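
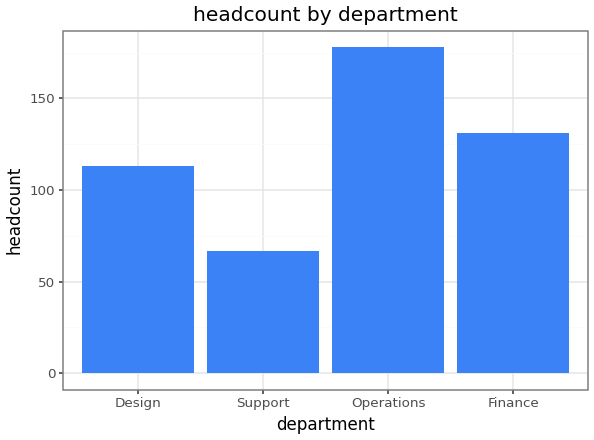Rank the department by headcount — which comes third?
Top 4: Operations ≈ 180, Finance ≈ 140, Design ≈ 120, Support ≈ 60.

Design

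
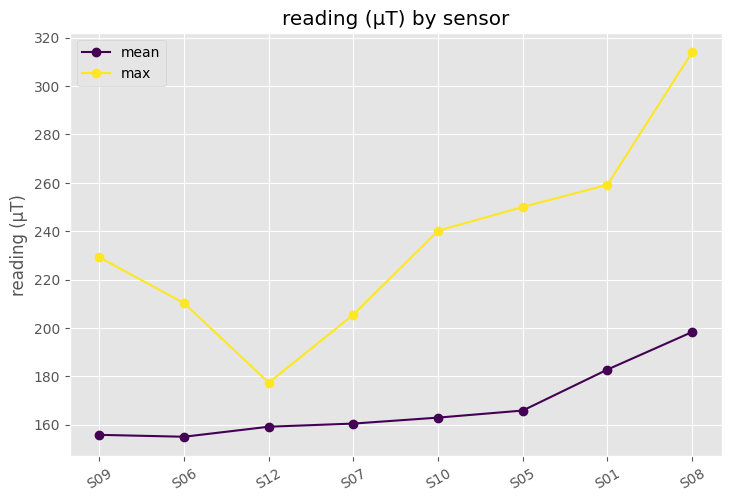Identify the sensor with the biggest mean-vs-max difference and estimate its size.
S08, ≈ 120 µT

S08: mean ≈ 200, max ≈ 320 → gap ≈ 120. Next-largest (S05) is only ≈ 100.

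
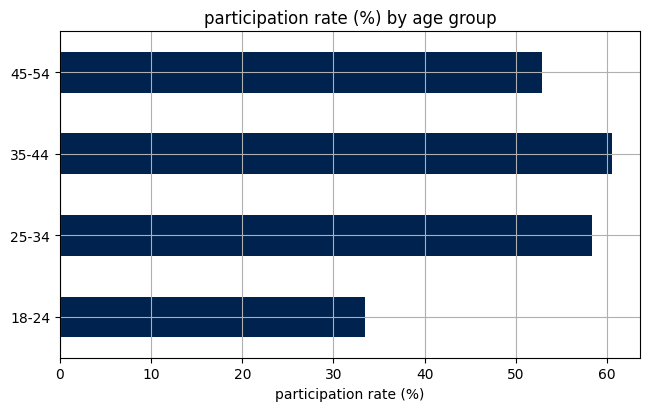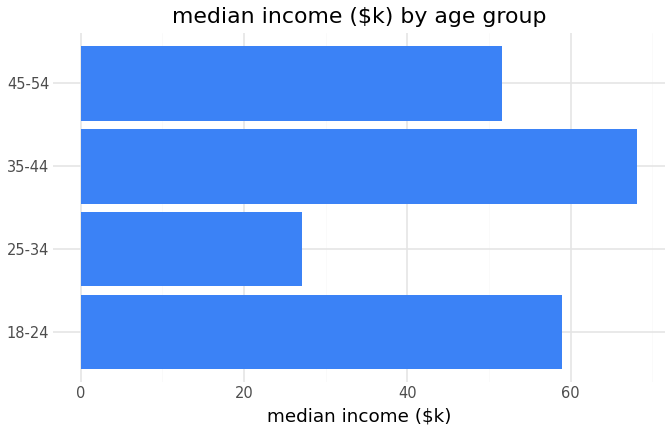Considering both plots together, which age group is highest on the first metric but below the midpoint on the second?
Chart 2 median median income ($k) ≈ 60; below-median age groups: 25-34, 45-54. Among those, 25-34 has the highest participation rate (%) (≈ 60).

25-34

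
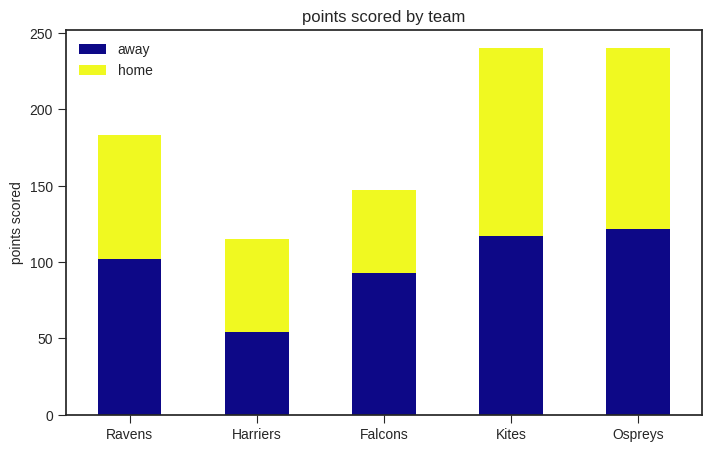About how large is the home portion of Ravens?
home top ≈ 180, bottom ≈ 100; segment ≈ 80.

≈ 80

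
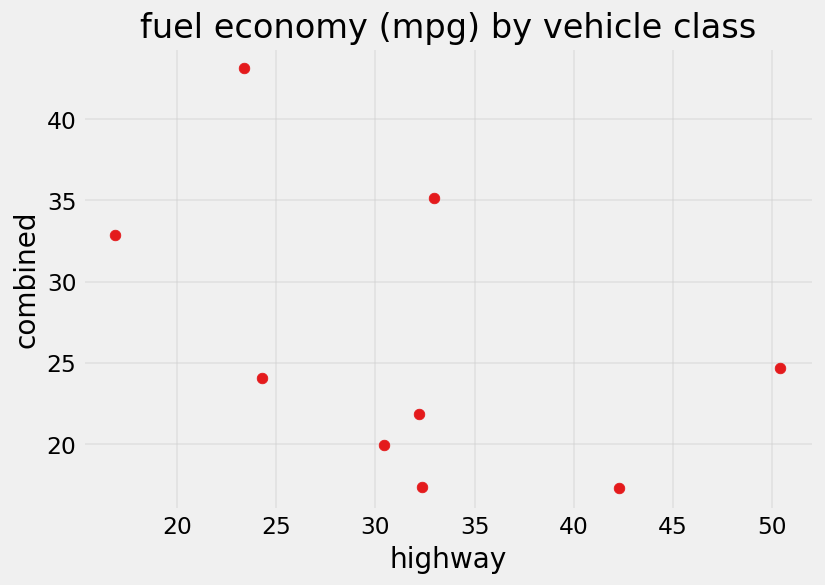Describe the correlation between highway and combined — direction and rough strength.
Points are negatively correlated; moderate (|r| ≈ 0.5).

negative, moderate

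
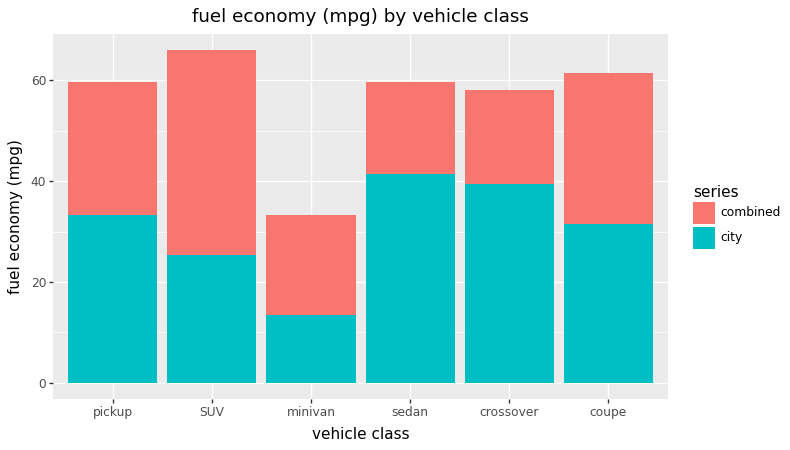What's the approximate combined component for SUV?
combined top ≈ 70, bottom ≈ 30; segment ≈ 40.

≈ 40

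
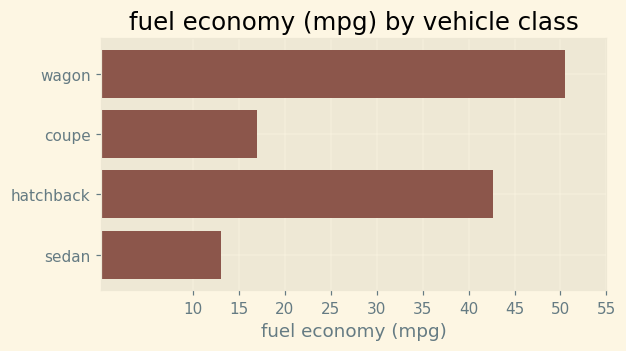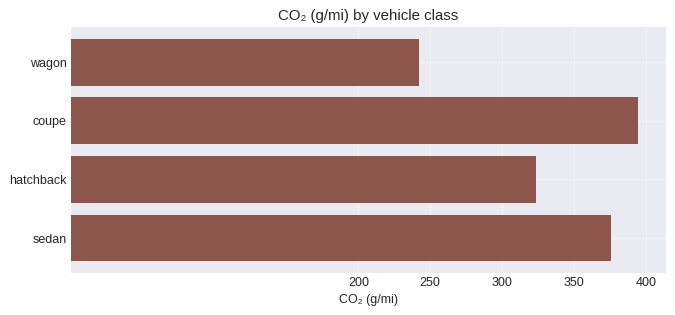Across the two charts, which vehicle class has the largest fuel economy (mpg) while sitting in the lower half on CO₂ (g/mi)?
Chart 2 median CO₂ (g/mi) ≈ 350; below-median vehicle classes: wagon, hatchback. Among those, wagon has the highest fuel economy (mpg) (≈ 50).

wagon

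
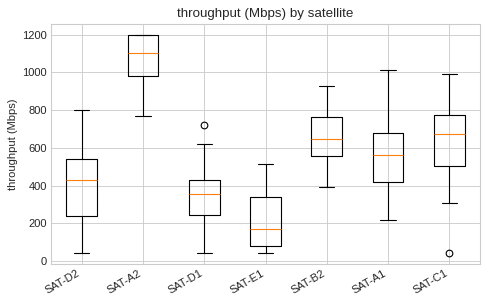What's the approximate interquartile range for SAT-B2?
Q3 ≈ 800, Q1 ≈ 600; IQR ≈ 200.

≈ 200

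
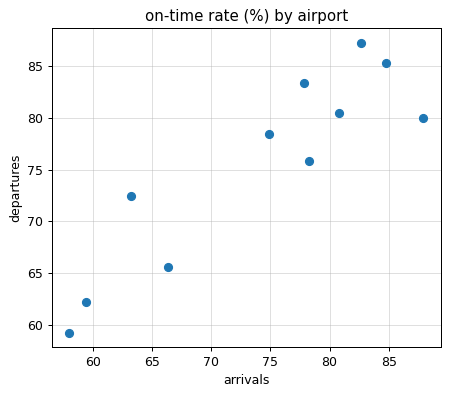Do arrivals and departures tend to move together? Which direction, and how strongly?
Points are positively correlated; strong (|r| ≈ 0.9).

positive, strong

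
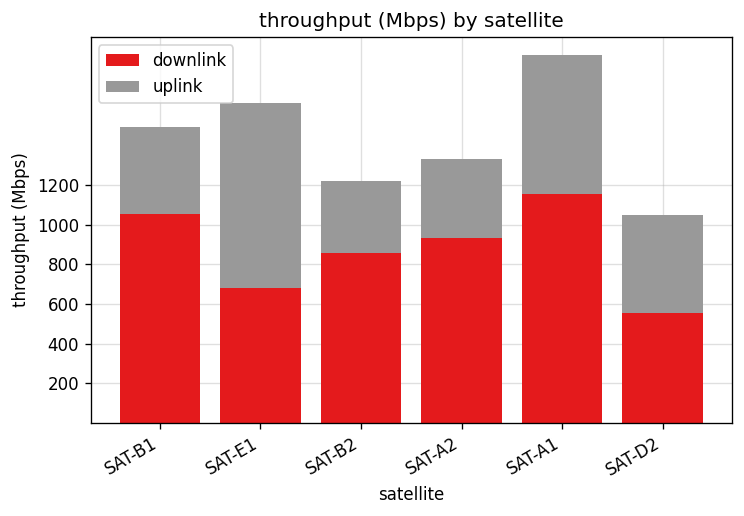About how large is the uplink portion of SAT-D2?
≈ 400

uplink top ≈ 1000, bottom ≈ 600; segment ≈ 400.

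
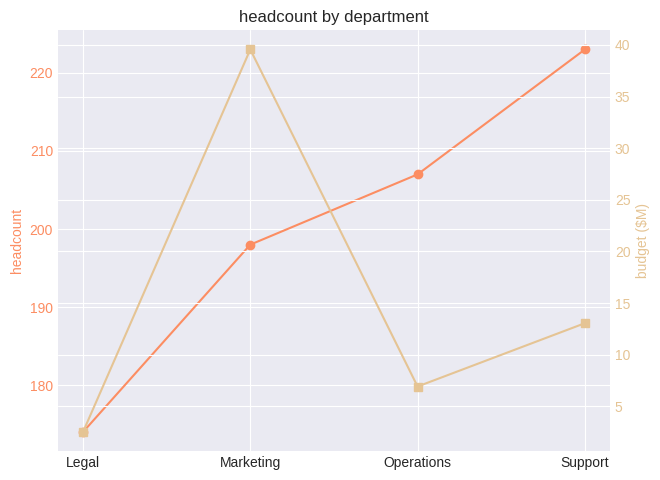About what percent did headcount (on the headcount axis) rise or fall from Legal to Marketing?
Legal ≈ 175, Marketing ≈ 200; (200 − 175) / 175 ≈ +14.3%.

≈ +14.3%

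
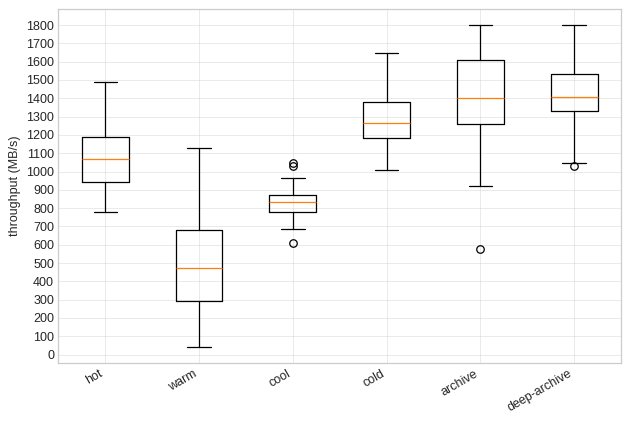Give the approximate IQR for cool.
Q3 ≈ 900, Q1 ≈ 800; IQR ≈ 100.

≈ 100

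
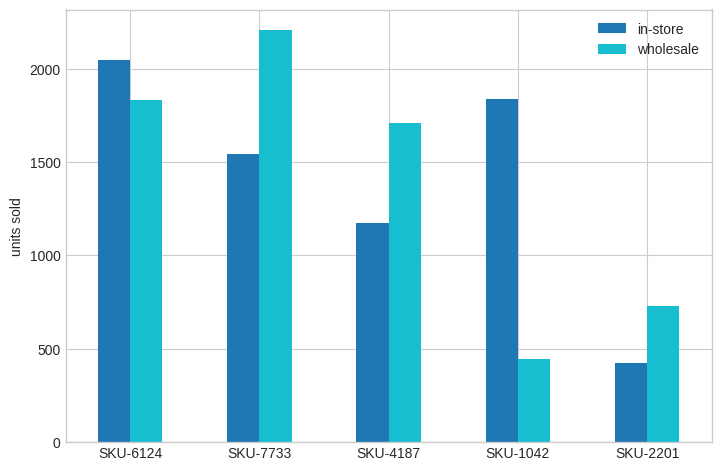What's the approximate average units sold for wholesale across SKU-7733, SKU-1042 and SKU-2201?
≈ 1133

(2200 + 400 + 800) / 3 ≈ 1133.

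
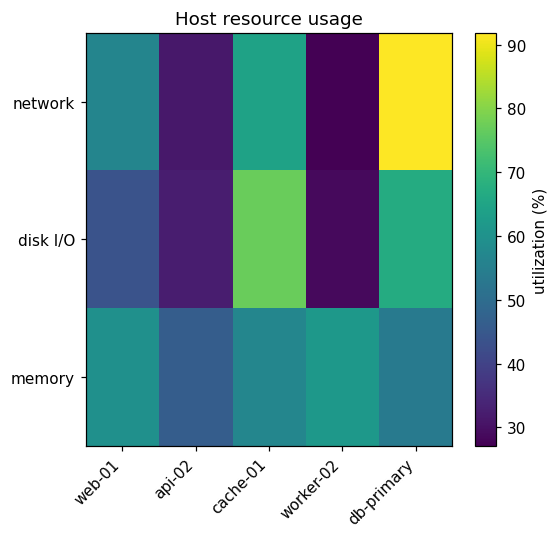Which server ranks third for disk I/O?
web-01

Top 4 for disk I/O: cache-01 ≈ 80, db-primary ≈ 70, web-01 ≈ 40, api-02 ≈ 30.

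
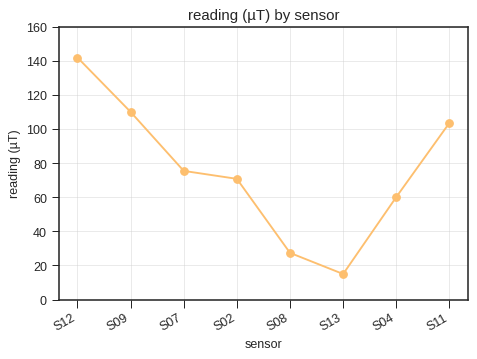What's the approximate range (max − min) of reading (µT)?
≈ 120

Max S12 ≈ 140, min S13 ≈ 20; range ≈ 120.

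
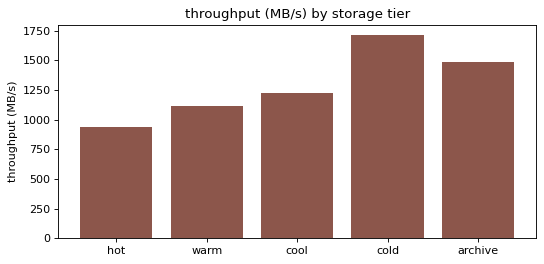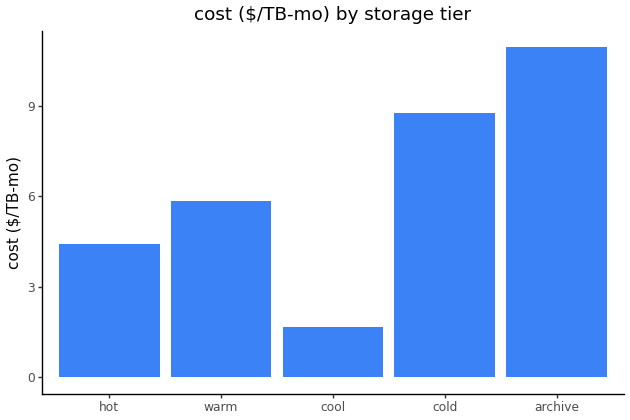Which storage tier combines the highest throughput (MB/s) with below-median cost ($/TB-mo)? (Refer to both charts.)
Chart 2 median cost ($/TB-mo) ≈ 6; below-median storage tiers: hot, cool. Among those, cool has the highest throughput (MB/s) (≈ 1200).

cool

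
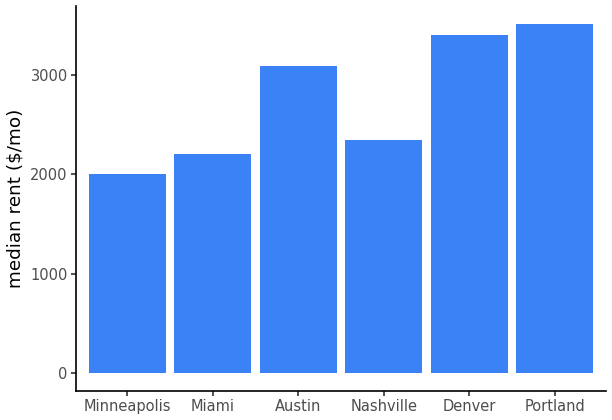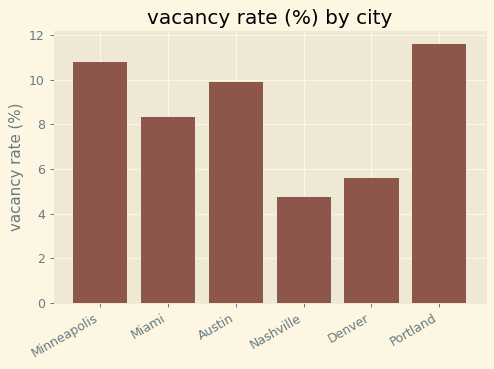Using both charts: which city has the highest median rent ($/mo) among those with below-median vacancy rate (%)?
Chart 2 median vacancy rate (%) ≈ 10; below-median cities: Miami, Nashville, Denver. Among those, Denver has the highest median rent ($/mo) (≈ 3500).

Denver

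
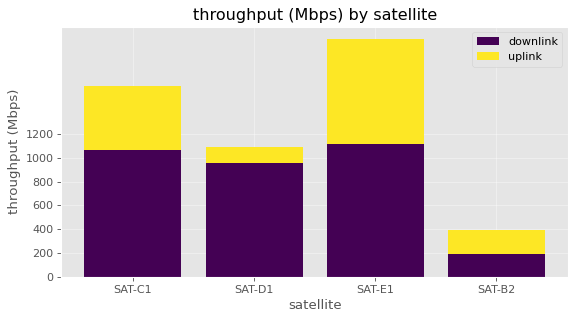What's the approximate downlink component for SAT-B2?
downlink top ≈ 200, bottom ≈ 0; segment ≈ 200.

≈ 200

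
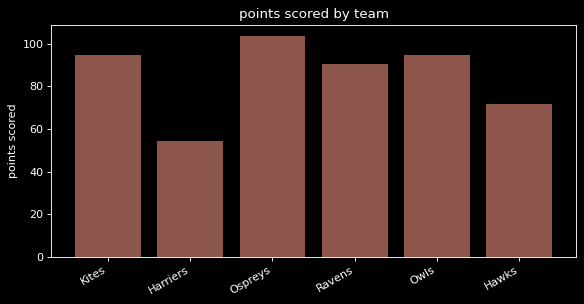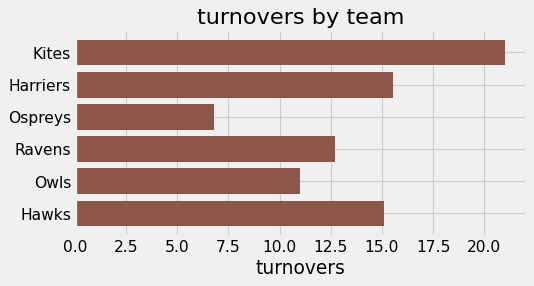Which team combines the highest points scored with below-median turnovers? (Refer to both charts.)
Chart 2 median turnovers ≈ 14; below-median teams: Ospreys, Ravens, Owls. Among those, Ospreys has the highest points scored (≈ 100).

Ospreys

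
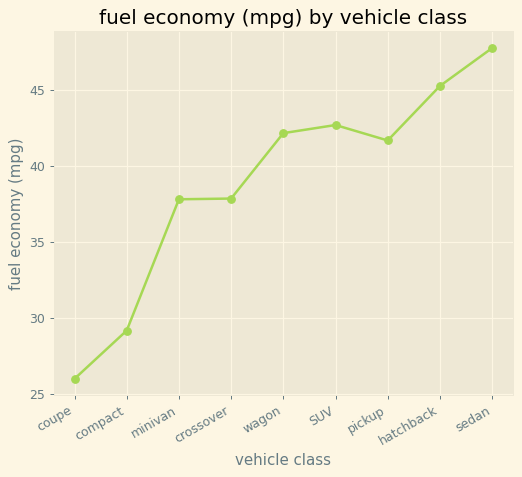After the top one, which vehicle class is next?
hatchback

Top 3: sedan ≈ 48, hatchback ≈ 46, SUV ≈ 42.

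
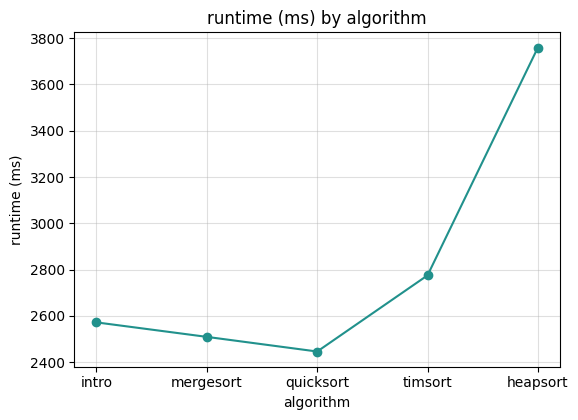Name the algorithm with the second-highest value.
Top 3: heapsort ≈ 3800, timsort ≈ 2800, intro ≈ 2600.

timsort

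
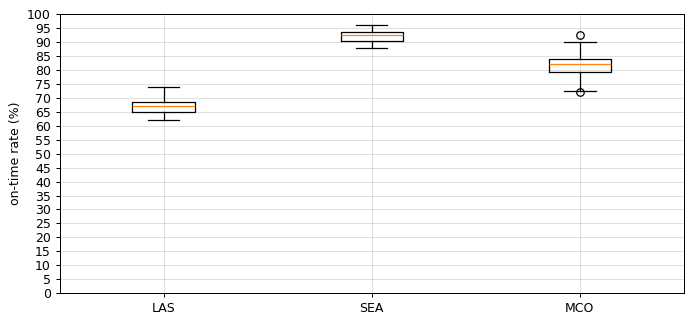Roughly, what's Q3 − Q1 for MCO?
≈ 5

Q3 ≈ 85, Q1 ≈ 80; IQR ≈ 5.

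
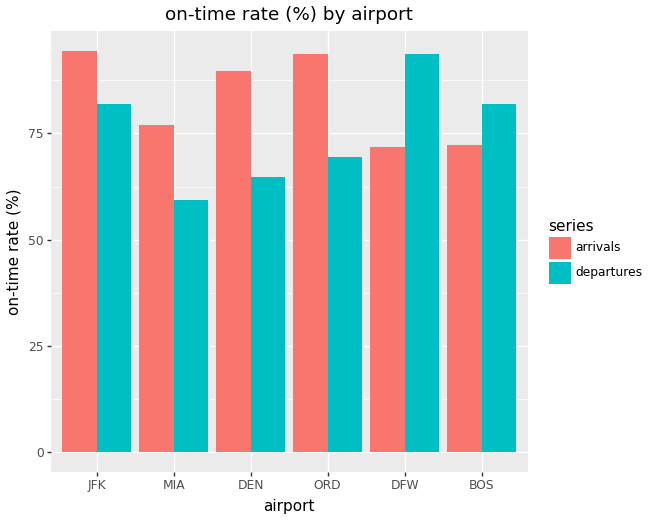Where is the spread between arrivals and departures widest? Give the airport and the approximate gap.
DEN, ≈ 30 %

DEN: arrivals ≈ 90, departures ≈ 60 → gap ≈ 30. Next-largest (ORD) is only ≈ 20.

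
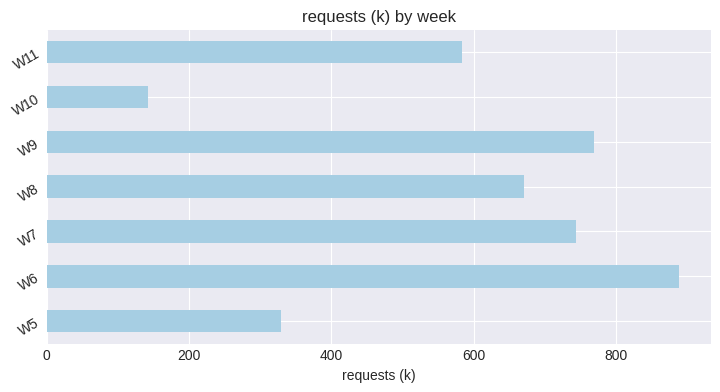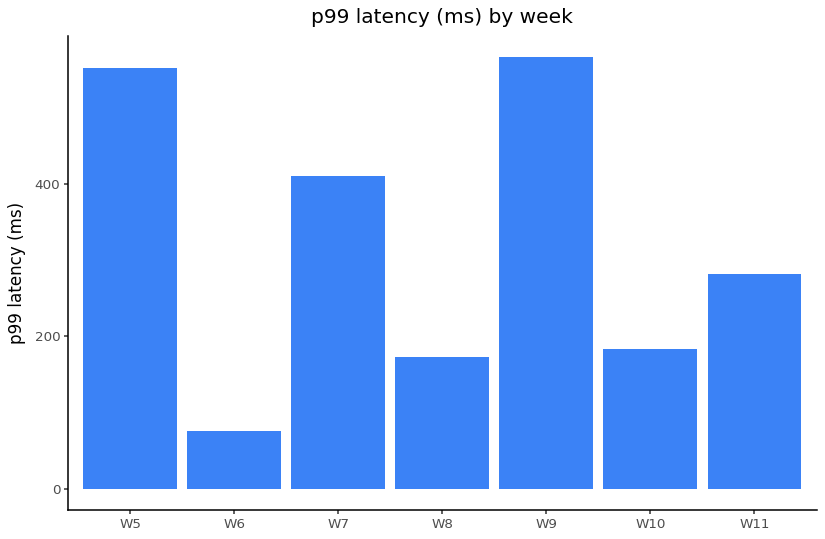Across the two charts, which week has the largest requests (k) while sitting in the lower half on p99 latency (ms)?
W6

Chart 2 median p99 latency (ms) ≈ 300; below-median weeks: W6, W8, W10. Among those, W6 has the highest requests (k) (≈ 900).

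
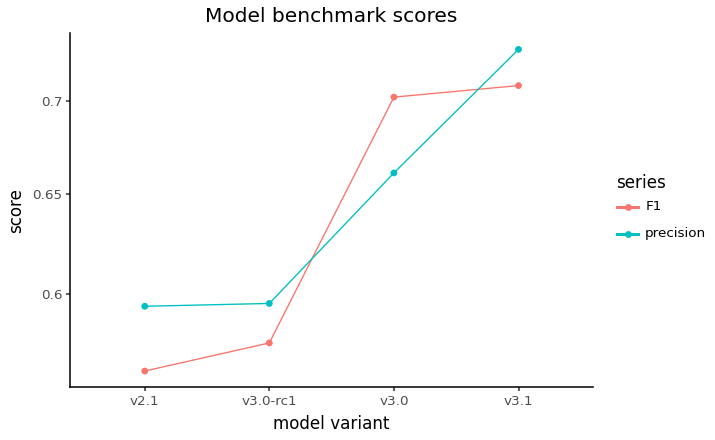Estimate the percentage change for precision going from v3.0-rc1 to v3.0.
≈ +10%

v3.0-rc1 ≈ 0.60, v3.0 ≈ 0.66; (0.66 − 0.60) / 0.60 ≈ +10%.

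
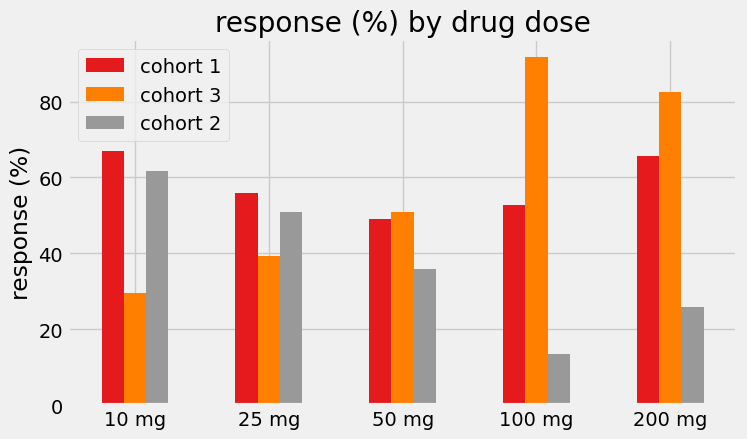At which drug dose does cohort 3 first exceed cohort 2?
50 mg

25 mg: cohort 3 ≈ 40 vs cohort 2 ≈ 50 (not yet); 50 mg: cohort 3 ≈ 50 vs cohort 2 ≈ 40 (first crossover).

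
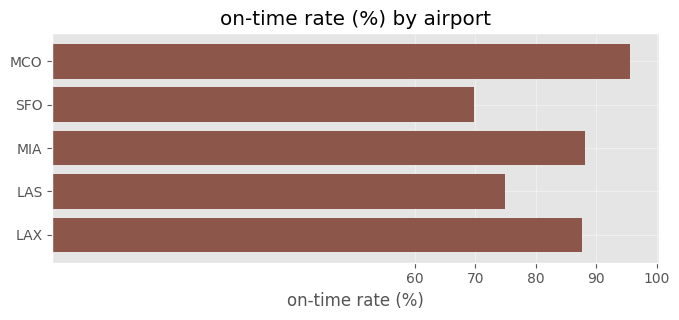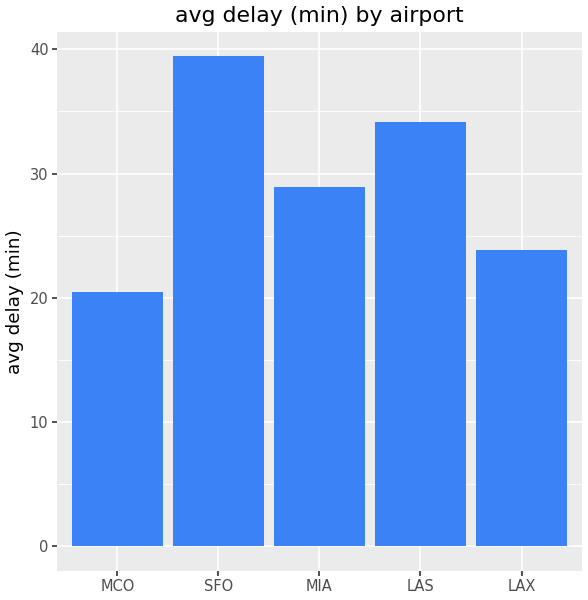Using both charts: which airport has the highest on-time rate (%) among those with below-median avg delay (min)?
Chart 2 median avg delay (min) ≈ 30; below-median airports: MCO, LAX. Among those, MCO has the highest on-time rate (%) (≈ 100).

MCO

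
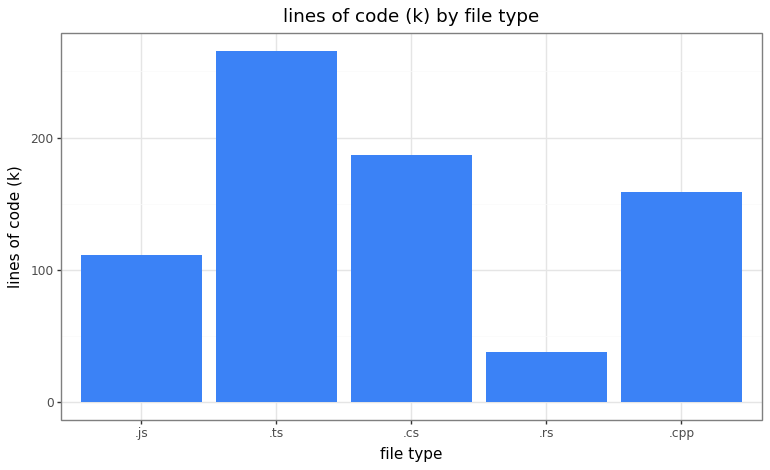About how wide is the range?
≈ 225

Max .ts ≈ 275, min .rs ≈ 50; range ≈ 225.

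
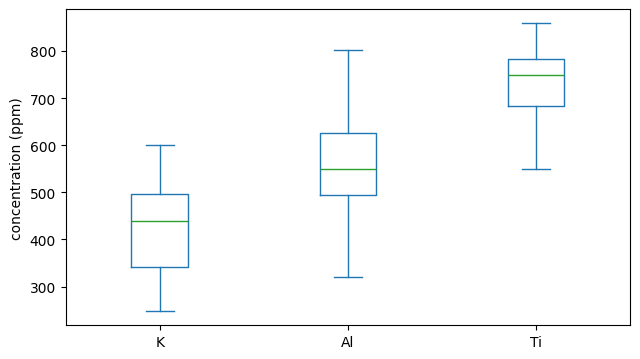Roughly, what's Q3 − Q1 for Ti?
Q3 ≈ 800, Q1 ≈ 700; IQR ≈ 100.

≈ 100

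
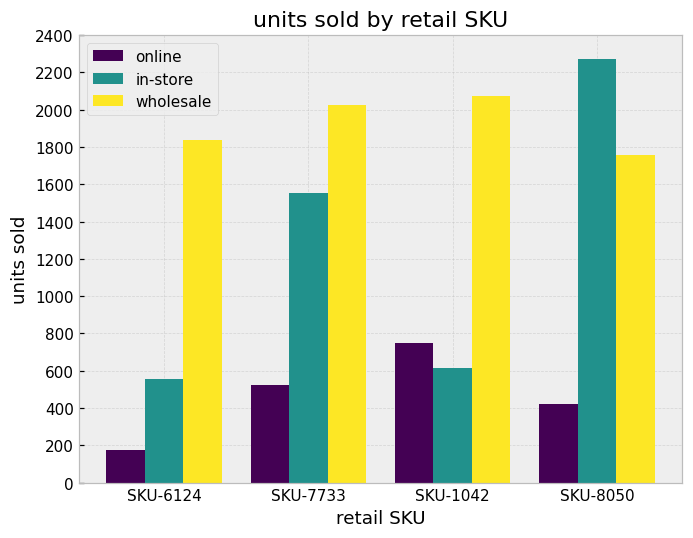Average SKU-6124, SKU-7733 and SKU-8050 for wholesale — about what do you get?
≈ 1867

(1800 + 2000 + 1800) / 3 ≈ 1867.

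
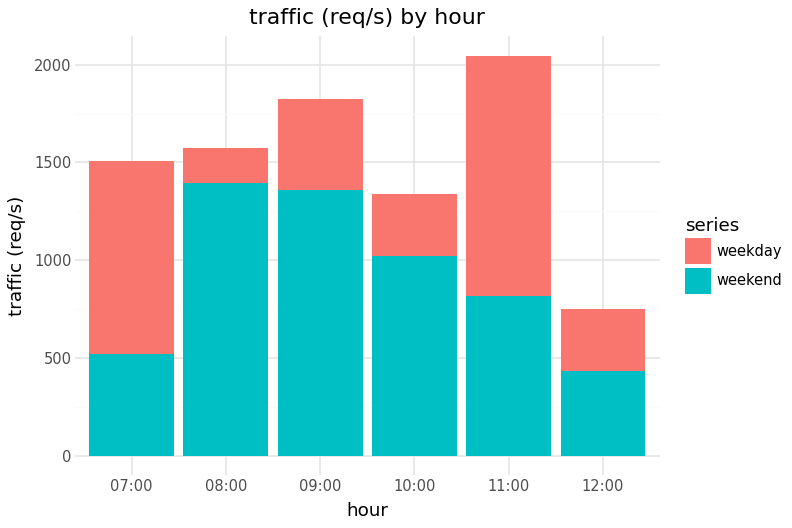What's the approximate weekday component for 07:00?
≈ 1000

weekday top ≈ 1600, bottom ≈ 600; segment ≈ 1000.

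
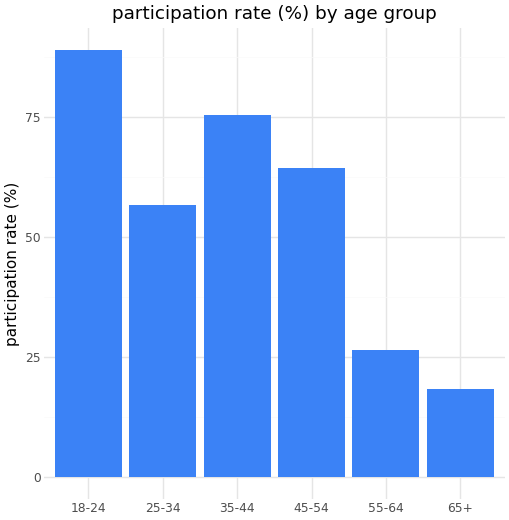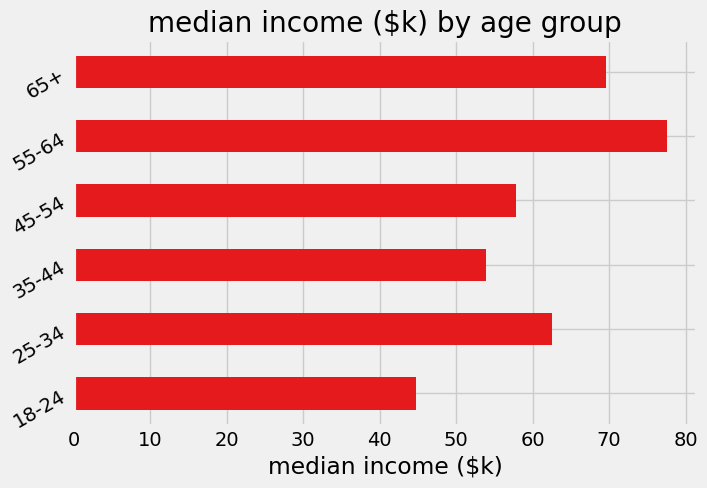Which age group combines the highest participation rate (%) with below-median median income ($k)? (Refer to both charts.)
Chart 2 median median income ($k) ≈ 60; below-median age groups: 18-24, 35-44, 45-54. Among those, 18-24 has the highest participation rate (%) (≈ 90).

18-24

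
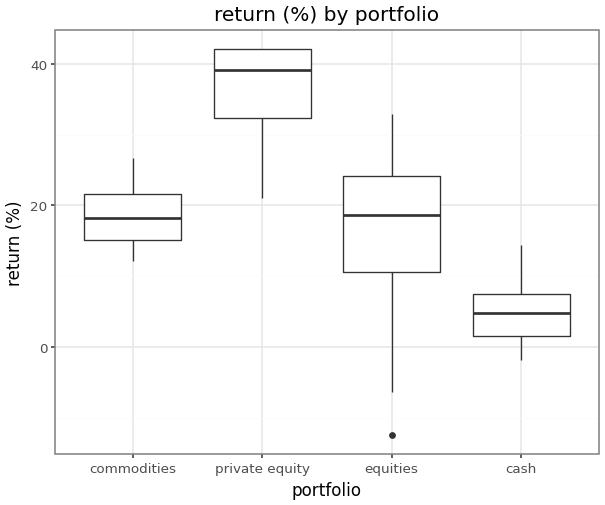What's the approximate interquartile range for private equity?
Q3 ≈ 40, Q1 ≈ 30; IQR ≈ 10.

≈ 10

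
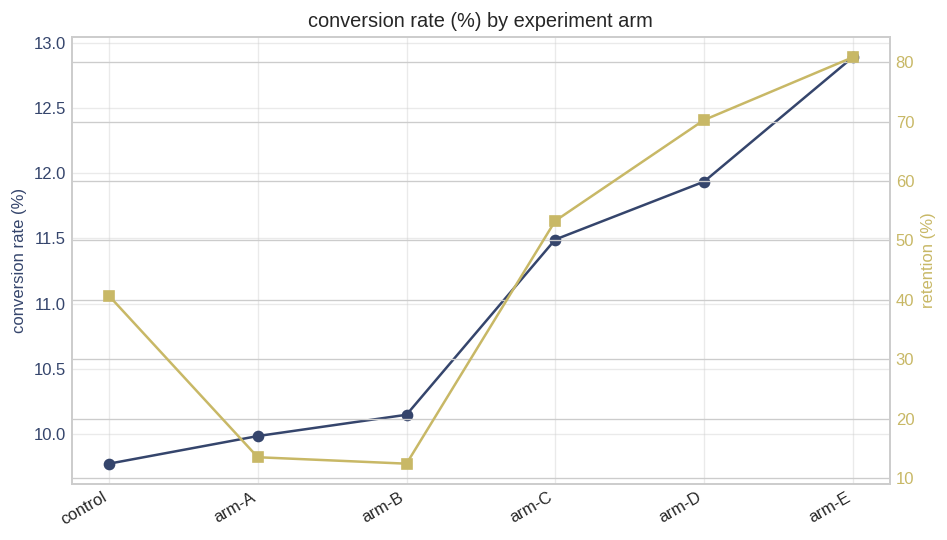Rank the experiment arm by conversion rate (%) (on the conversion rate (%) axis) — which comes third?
Top 4 (on the conversion rate (%) axis): arm-E ≈ 13.0, arm-D ≈ 12.0, arm-C ≈ 11.5, arm-B ≈ 10.0.

arm-C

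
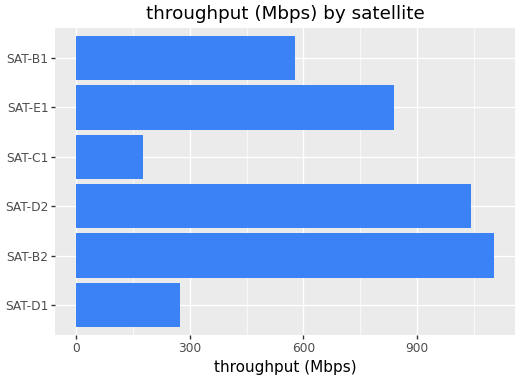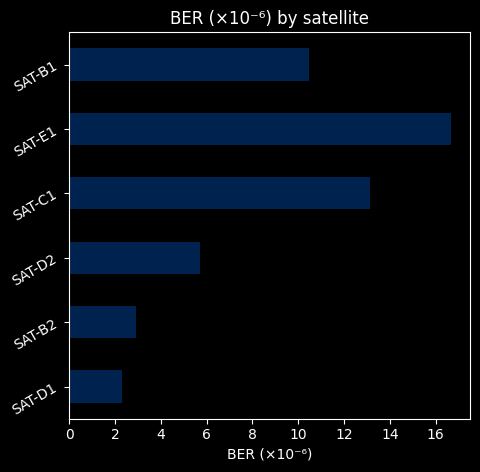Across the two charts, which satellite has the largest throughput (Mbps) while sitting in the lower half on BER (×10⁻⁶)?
SAT-B2

Chart 2 median BER (×10⁻⁶) ≈ 8; below-median satellites: SAT-D1, SAT-B2, SAT-D2. Among those, SAT-B2 has the highest throughput (Mbps) (≈ 1200).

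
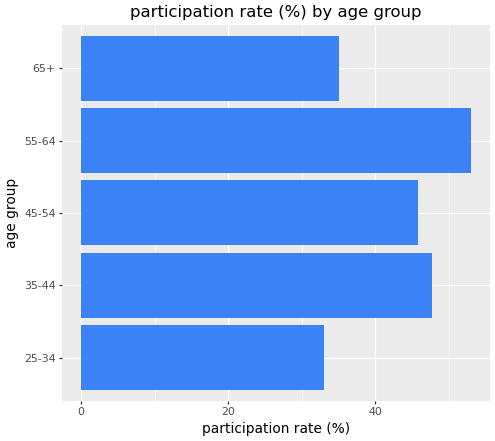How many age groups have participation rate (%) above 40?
Above 40: 35-44, 45-54, 55-64.

3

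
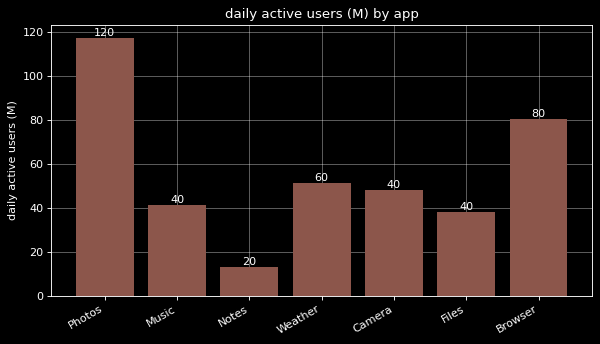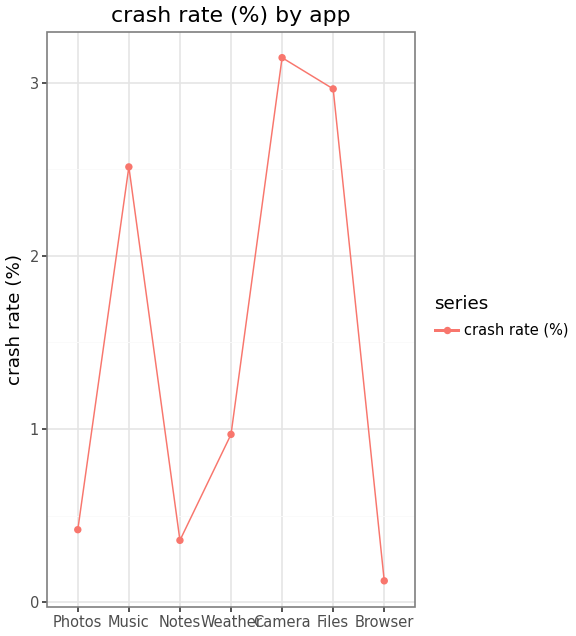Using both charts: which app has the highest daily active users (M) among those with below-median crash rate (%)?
Photos

Chart 2 median crash rate (%) ≈ 1; below-median apps: Photos, Notes, Browser. Among those, Photos has the highest daily active users (M) (≈ 120).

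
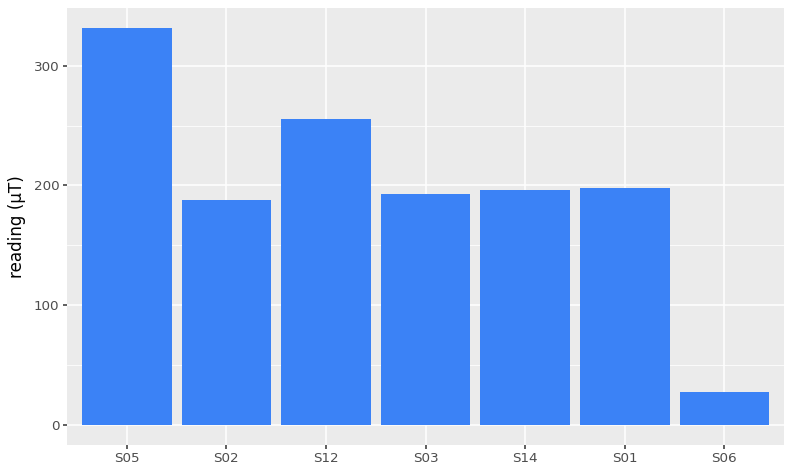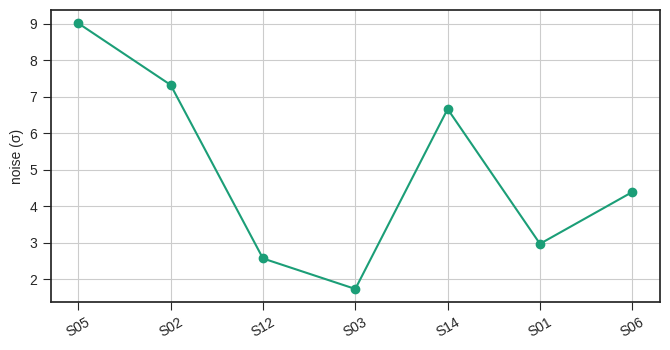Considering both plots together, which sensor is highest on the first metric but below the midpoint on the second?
Chart 2 median noise (σ) ≈ 4; below-median sensors: S12, S03, S01. Among those, S12 has the highest reading (µT) (≈ 250).

S12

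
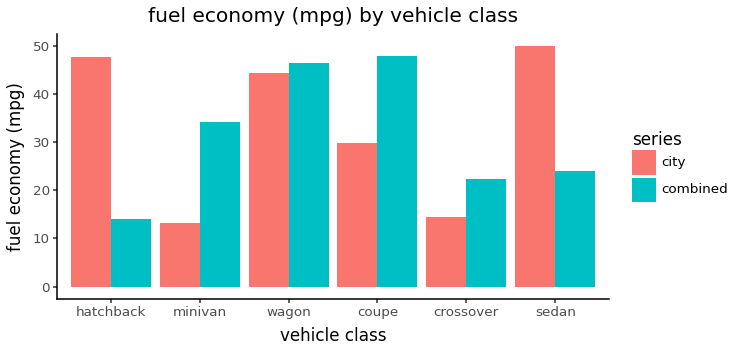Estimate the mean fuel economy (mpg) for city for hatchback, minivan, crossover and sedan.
(50 + 15 + 15 + 50) / 4 ≈ 32.

≈ 32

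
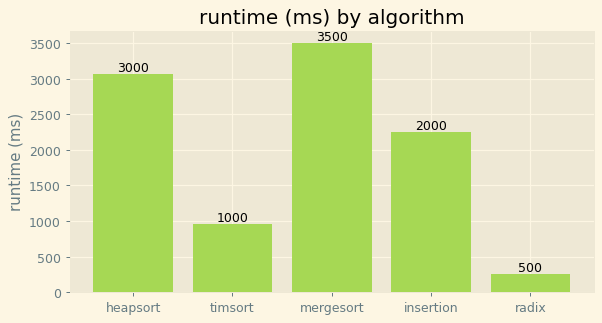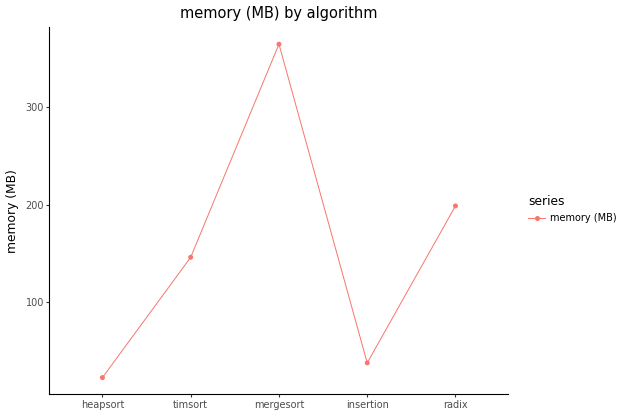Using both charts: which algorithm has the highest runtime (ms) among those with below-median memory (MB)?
Chart 2 median memory (MB) ≈ 150; below-median algorithms: heapsort, insertion. Among those, heapsort has the highest runtime (ms) (≈ 3000).

heapsort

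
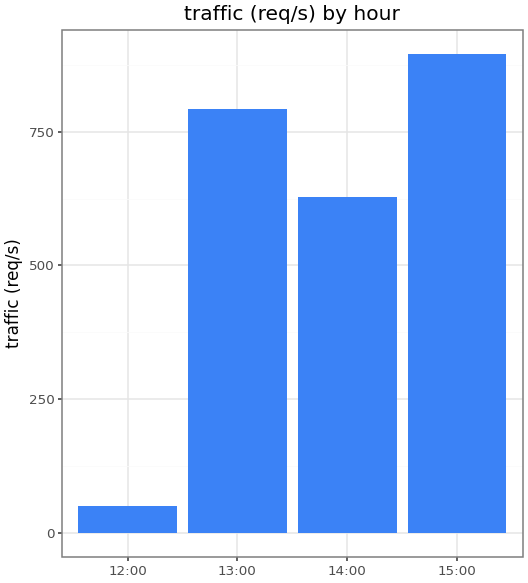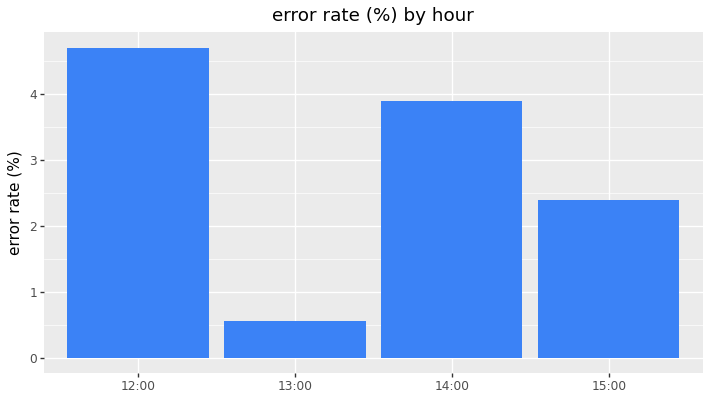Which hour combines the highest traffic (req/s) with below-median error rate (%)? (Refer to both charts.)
15:00

Chart 2 median error rate (%) ≈ 3; below-median hours: 13:00, 15:00. Among those, 15:00 has the highest traffic (req/s) (≈ 900).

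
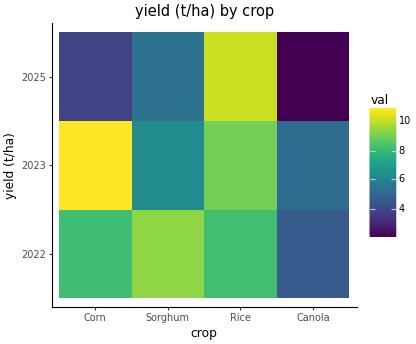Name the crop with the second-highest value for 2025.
Top 3 for 2025: Rice ≈ 10, Sorghum ≈ 5, Corn ≈ 4.

Sorghum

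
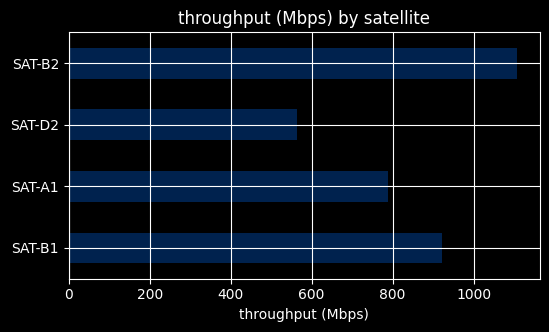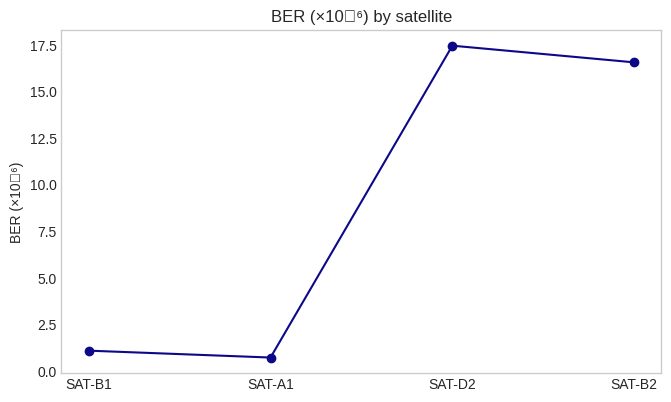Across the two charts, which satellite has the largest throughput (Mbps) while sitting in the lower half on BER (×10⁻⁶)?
SAT-B1

Chart 2 median BER (×10⁻⁶) ≈ 8; below-median satellites: SAT-B1, SAT-A1. Among those, SAT-B1 has the highest throughput (Mbps) (≈ 1000).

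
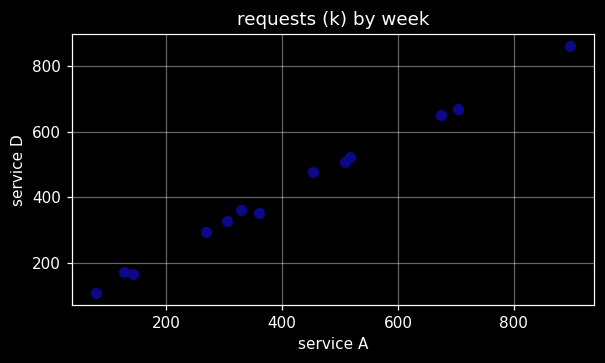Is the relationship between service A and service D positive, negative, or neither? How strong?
positive, strong

Points are positively correlated; strong (|r| ≈ 1.0).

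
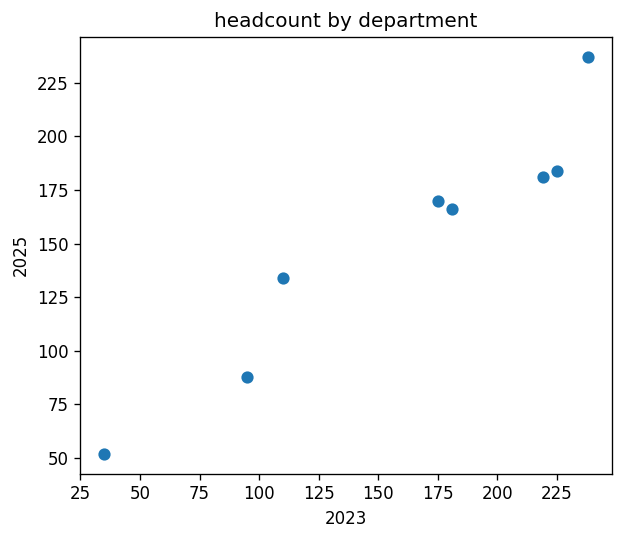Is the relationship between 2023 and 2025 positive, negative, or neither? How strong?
positive, strong

Points are positively correlated; strong (|r| ≈ 1.0).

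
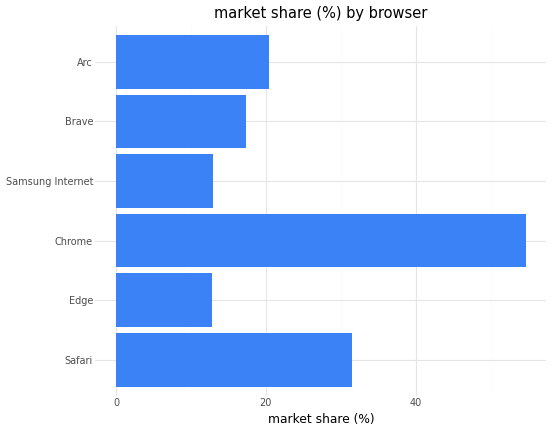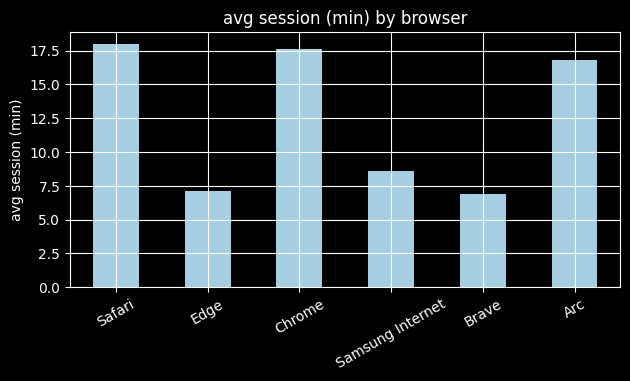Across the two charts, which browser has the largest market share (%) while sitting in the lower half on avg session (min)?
Chart 2 median avg session (min) ≈ 12; below-median browsers: Edge, Samsung Internet, Brave. Among those, Brave has the highest market share (%) (≈ 20).

Brave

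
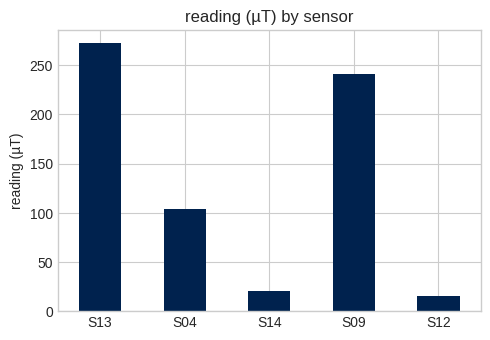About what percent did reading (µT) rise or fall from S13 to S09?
≈ -9.1%

S13 ≈ 275, S09 ≈ 250; (250 − 275) / 275 ≈ -9.1%.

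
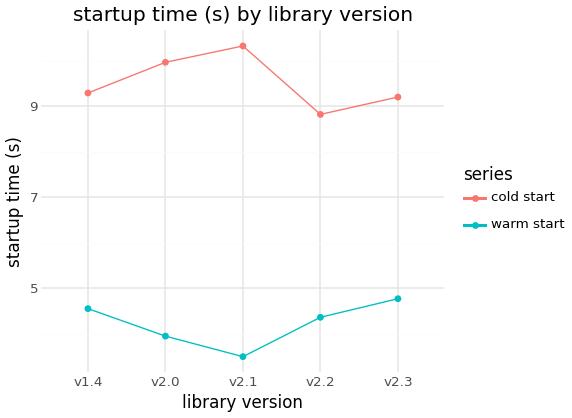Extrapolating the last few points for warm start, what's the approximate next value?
Last three: 3, 4, 5 → slope ≈ 1/step → next ≈ 6.

≈ 6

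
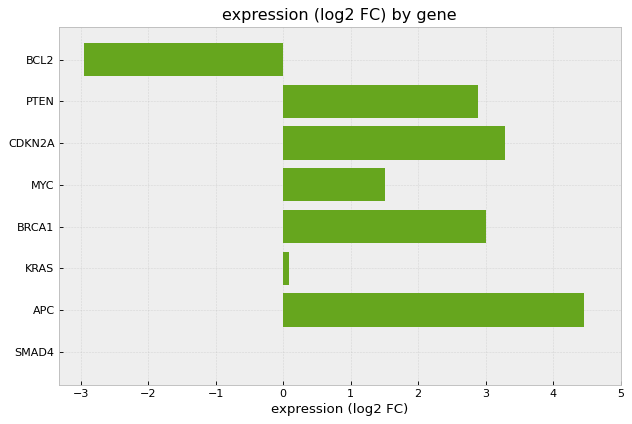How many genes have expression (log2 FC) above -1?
7

Above -1: PTEN, CDKN2A, MYC, BRCA1, KRAS, APC, SMAD4.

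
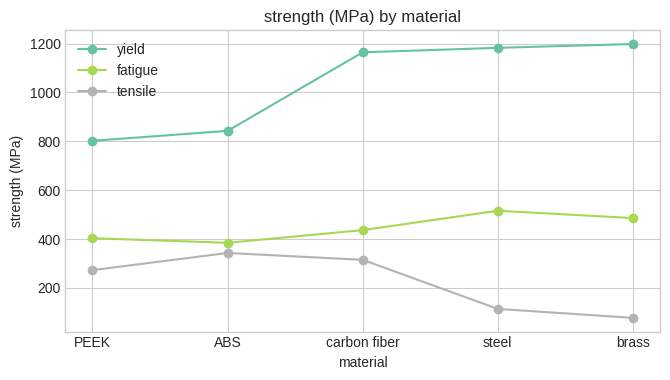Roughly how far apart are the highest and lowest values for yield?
≈ 400

Max brass ≈ 1200, min PEEK ≈ 800; range ≈ 400.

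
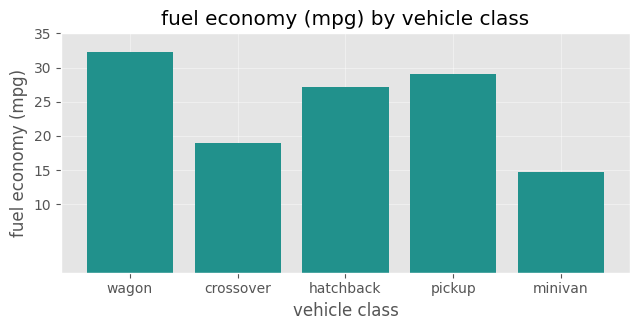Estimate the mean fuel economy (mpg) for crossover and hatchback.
≈ 22

(20 + 25) / 2 ≈ 22.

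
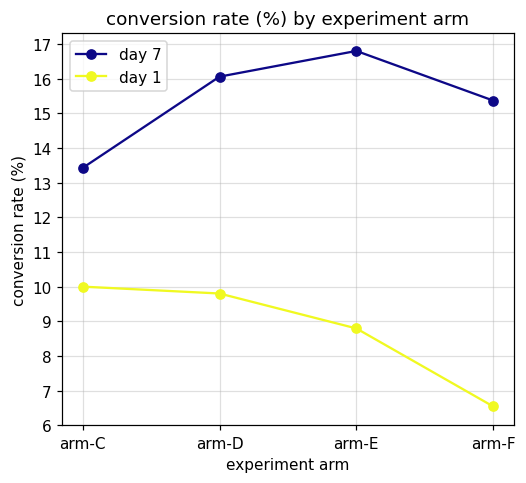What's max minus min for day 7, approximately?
≈ 4

Max arm-E ≈ 17, min arm-C ≈ 13; range ≈ 4.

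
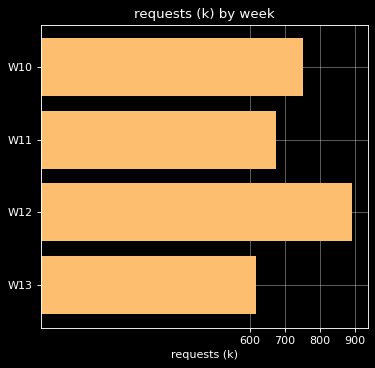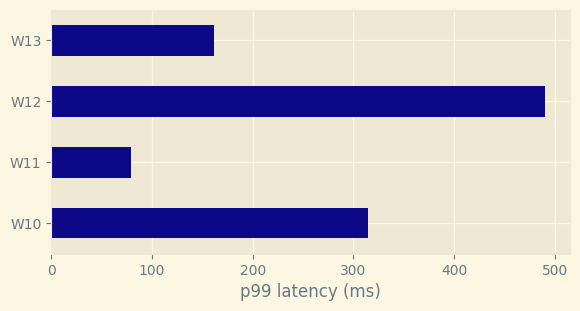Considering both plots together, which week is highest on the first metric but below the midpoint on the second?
Chart 2 median p99 latency (ms) ≈ 250; below-median weeks: W11, W13. Among those, W11 has the highest requests (k) (≈ 700).

W11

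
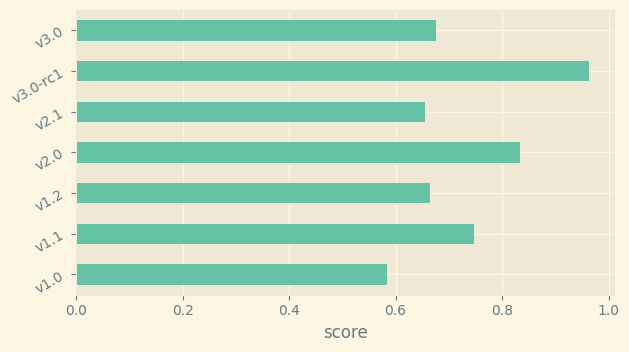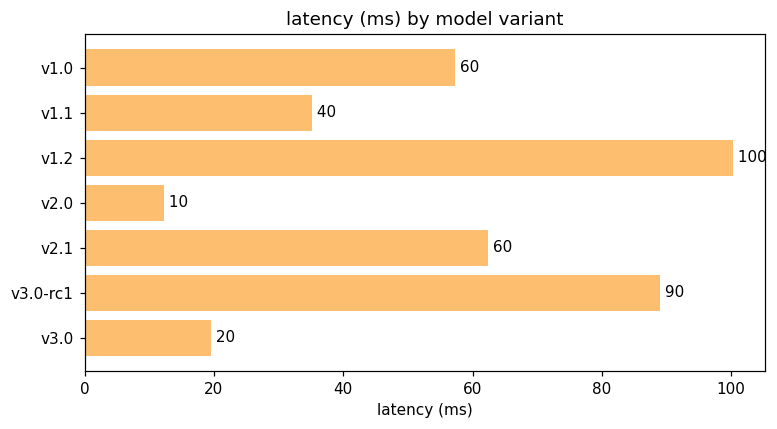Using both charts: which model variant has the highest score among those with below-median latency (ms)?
v2.0

Chart 2 median latency (ms) ≈ 60; below-median model variants: v1.1, v2.0, v3.0. Among those, v2.0 has the highest score (≈ 0.8).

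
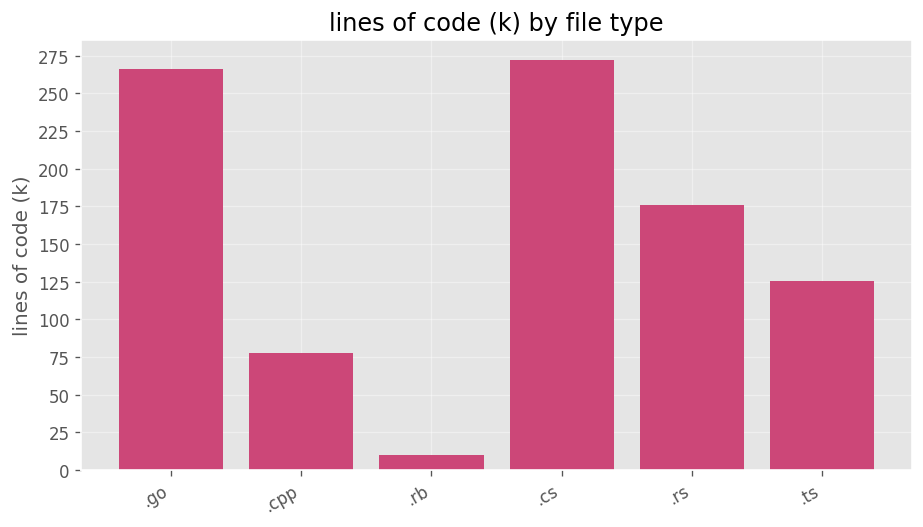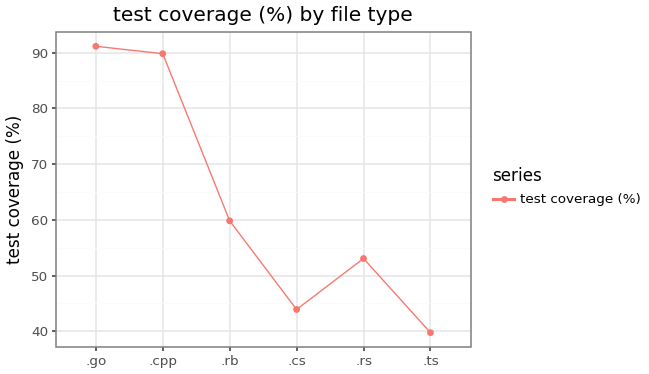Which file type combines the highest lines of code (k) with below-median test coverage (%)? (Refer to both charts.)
Chart 2 median test coverage (%) ≈ 60; below-median file types: .cs, .rs, .ts. Among those, .cs has the highest lines of code (k) (≈ 275).

.cs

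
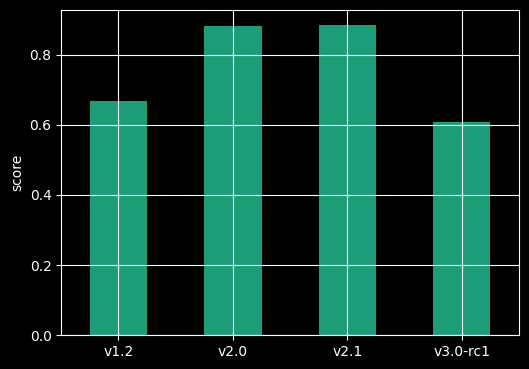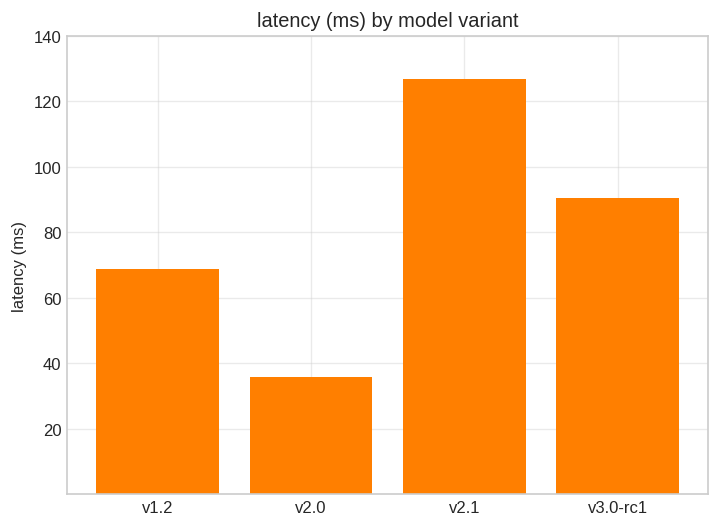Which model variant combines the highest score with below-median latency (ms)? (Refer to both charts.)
Chart 2 median latency (ms) ≈ 80; below-median model variants: v1.2, v2.0. Among those, v2.0 has the highest score (≈ 0.9).

v2.0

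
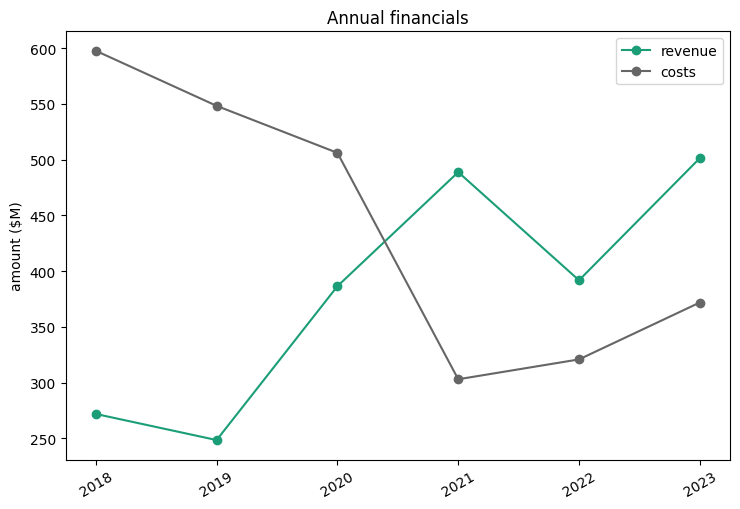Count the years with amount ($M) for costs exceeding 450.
Above 450: 2018, 2019, 2020.

3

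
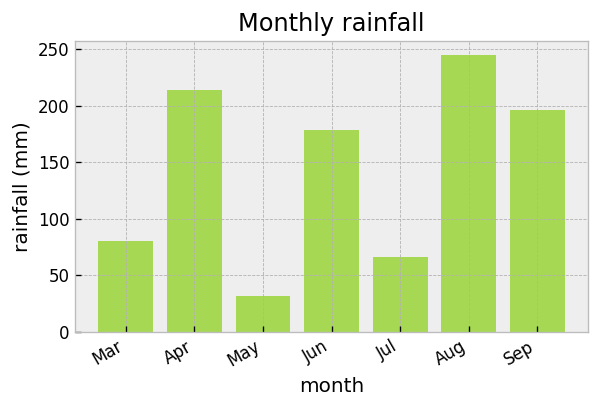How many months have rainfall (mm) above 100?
4

Above 100: Apr, Jun, Aug, Sep.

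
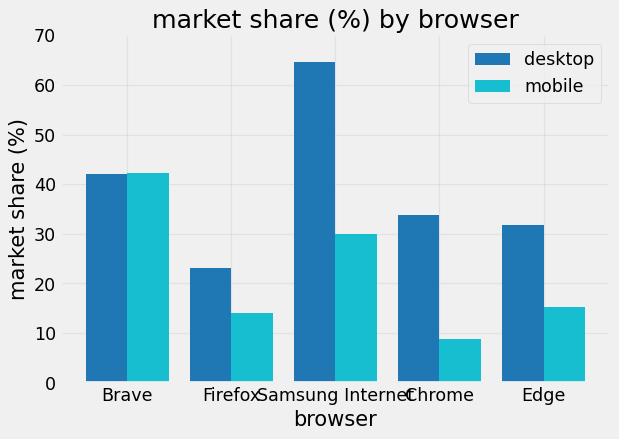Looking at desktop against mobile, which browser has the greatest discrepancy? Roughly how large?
Samsung Internet: desktop ≈ 60, mobile ≈ 30 → gap ≈ 30. Next-largest (Chrome) is only ≈ 20.

Samsung Internet, ≈ 30 %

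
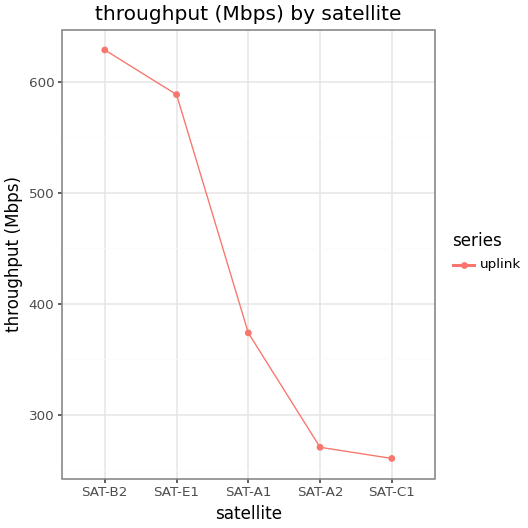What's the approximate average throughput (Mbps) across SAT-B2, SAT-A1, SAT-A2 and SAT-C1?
≈ 375

(650 + 350 + 250 + 250) / 4 ≈ 375.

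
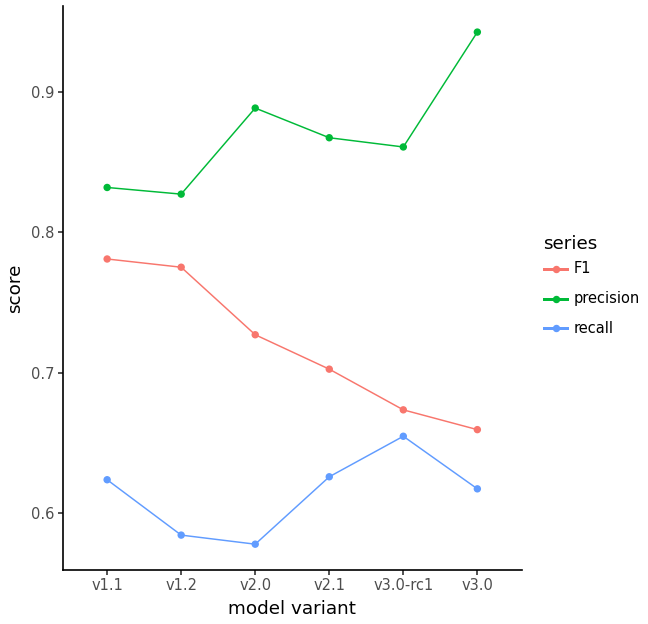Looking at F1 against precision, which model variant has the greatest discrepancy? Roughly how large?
v3.0, ≈ 0.30

v3.0: F1 ≈ 0.65, precision ≈ 0.95 → gap ≈ 0.30. Next-largest (v3.0-rc1) is only ≈ 0.20.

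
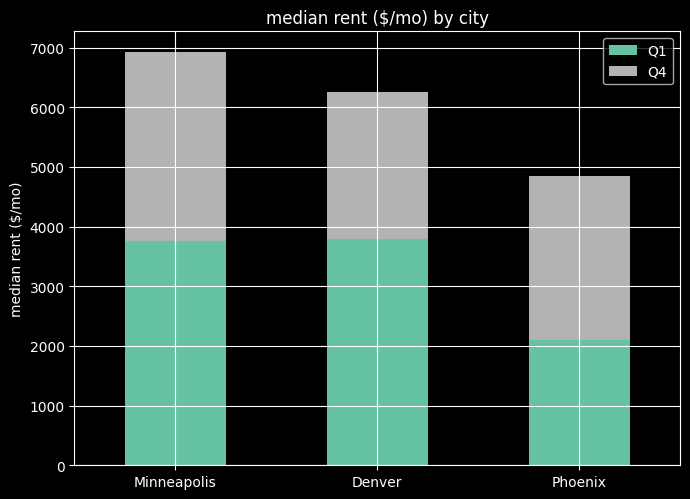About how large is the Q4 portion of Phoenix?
≈ 3000

Q4 top ≈ 5000, bottom ≈ 2000; segment ≈ 3000.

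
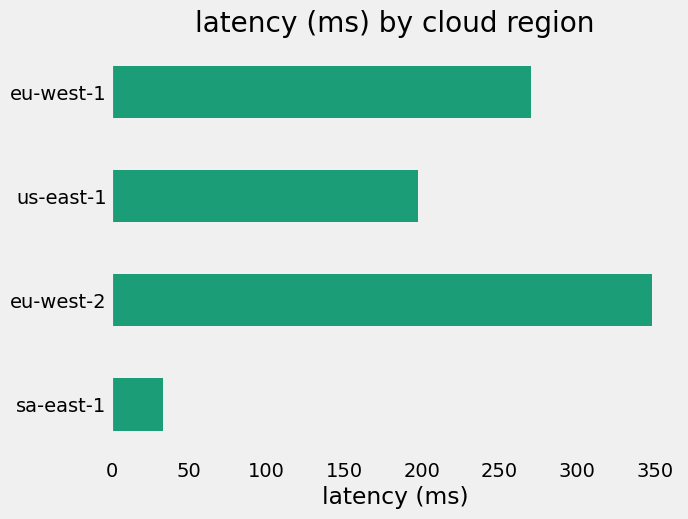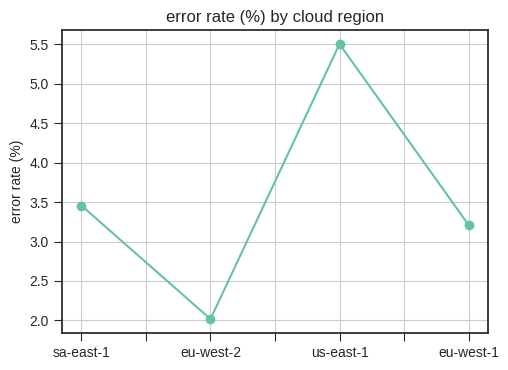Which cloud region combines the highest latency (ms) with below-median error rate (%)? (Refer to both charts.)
Chart 2 median error rate (%) ≈ 3; below-median cloud regions: eu-west-2, eu-west-1. Among those, eu-west-2 has the highest latency (ms) (≈ 350).

eu-west-2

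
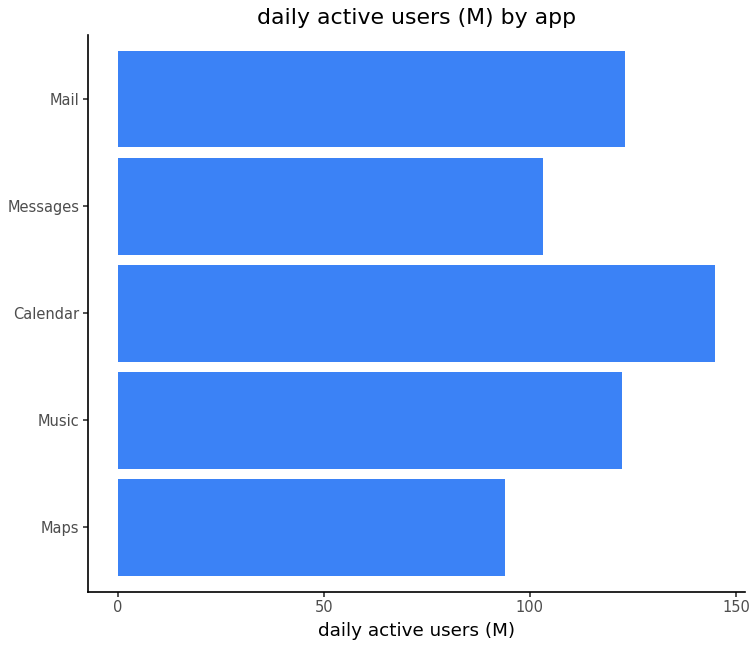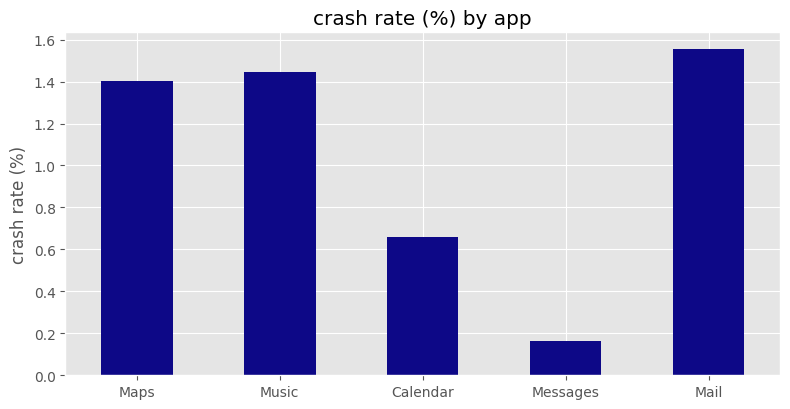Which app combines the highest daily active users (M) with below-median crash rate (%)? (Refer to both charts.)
Chart 2 median crash rate (%) ≈ 1.4; below-median apps: Calendar, Messages. Among those, Calendar has the highest daily active users (M) (≈ 140).

Calendar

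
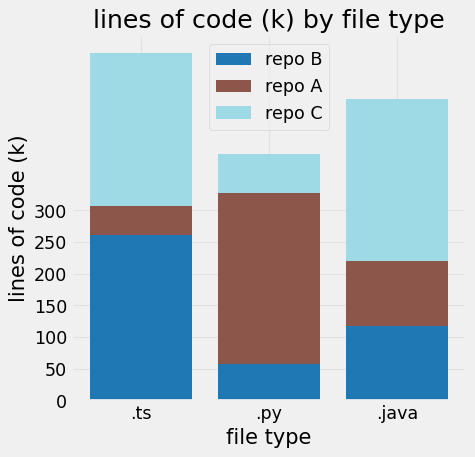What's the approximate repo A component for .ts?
≈ 50

repo A top ≈ 300, bottom ≈ 250; segment ≈ 50.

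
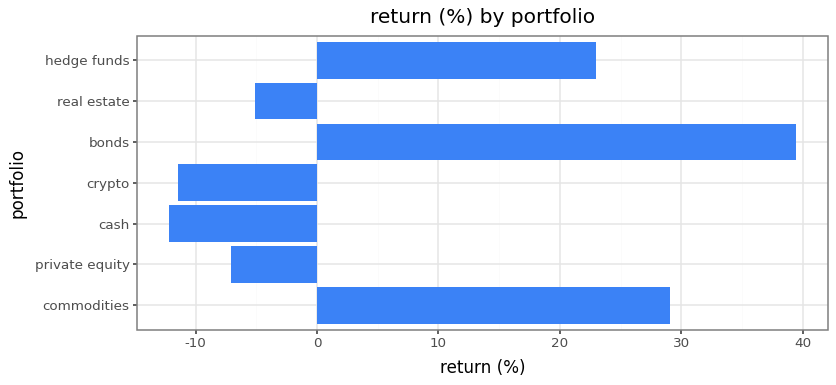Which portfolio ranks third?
Top 4: bonds ≈ 40, commodities ≈ 30, hedge funds ≈ 25, real estate ≈ -5.

hedge funds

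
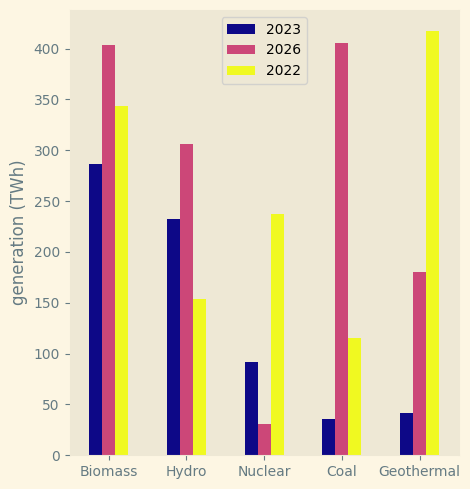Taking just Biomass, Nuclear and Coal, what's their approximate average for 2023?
(300 + 100 + 50) / 3 ≈ 150.

≈ 150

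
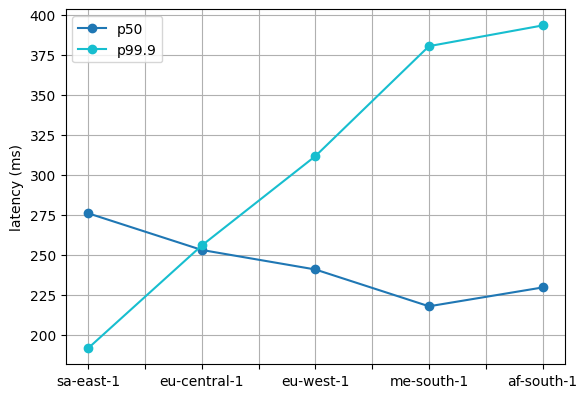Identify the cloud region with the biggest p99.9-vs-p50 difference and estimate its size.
af-south-1: p99.9 ≈ 400, p50 ≈ 220 → gap ≈ 180. Next-largest (me-south-1) is only ≈ 160.

af-south-1, ≈ 180 ms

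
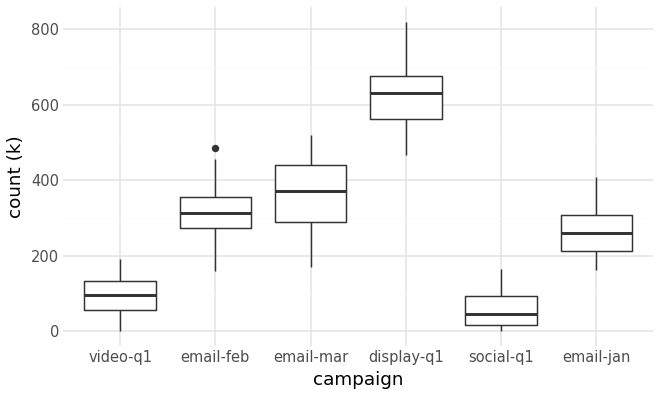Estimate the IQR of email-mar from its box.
≈ 150

Q3 ≈ 450, Q1 ≈ 300; IQR ≈ 150.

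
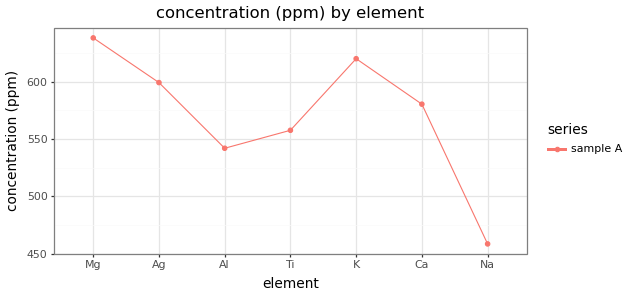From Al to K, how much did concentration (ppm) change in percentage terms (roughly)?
≈ +14.8%

Al ≈ 540, K ≈ 620; (620 − 540) / 540 ≈ +14.8%.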